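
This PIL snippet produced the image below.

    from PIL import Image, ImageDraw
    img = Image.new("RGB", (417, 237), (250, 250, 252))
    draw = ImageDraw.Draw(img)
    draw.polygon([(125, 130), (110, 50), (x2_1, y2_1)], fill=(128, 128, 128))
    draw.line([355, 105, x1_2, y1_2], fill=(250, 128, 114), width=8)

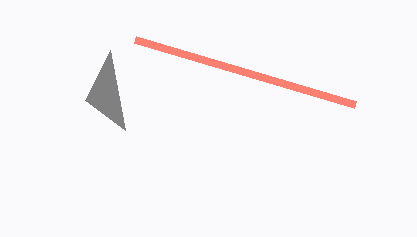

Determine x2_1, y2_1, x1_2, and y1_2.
x2_1 = 85, y2_1 = 100, x1_2 = 135, y1_2 = 40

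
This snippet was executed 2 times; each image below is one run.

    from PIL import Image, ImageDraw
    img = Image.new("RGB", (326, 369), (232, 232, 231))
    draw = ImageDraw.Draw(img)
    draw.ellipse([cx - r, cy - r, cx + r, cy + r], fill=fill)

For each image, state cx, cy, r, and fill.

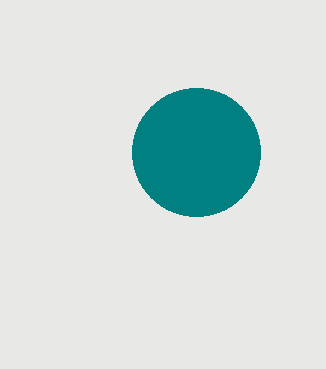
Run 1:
cx = 196, cy = 152, r = 64, fill = 'teal'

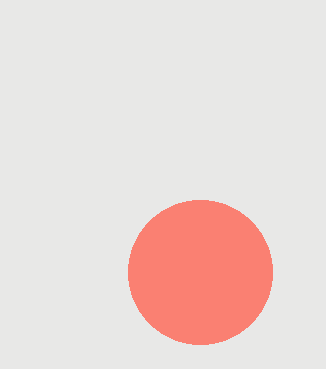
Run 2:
cx = 200, cy = 272, r = 72, fill = 'salmon'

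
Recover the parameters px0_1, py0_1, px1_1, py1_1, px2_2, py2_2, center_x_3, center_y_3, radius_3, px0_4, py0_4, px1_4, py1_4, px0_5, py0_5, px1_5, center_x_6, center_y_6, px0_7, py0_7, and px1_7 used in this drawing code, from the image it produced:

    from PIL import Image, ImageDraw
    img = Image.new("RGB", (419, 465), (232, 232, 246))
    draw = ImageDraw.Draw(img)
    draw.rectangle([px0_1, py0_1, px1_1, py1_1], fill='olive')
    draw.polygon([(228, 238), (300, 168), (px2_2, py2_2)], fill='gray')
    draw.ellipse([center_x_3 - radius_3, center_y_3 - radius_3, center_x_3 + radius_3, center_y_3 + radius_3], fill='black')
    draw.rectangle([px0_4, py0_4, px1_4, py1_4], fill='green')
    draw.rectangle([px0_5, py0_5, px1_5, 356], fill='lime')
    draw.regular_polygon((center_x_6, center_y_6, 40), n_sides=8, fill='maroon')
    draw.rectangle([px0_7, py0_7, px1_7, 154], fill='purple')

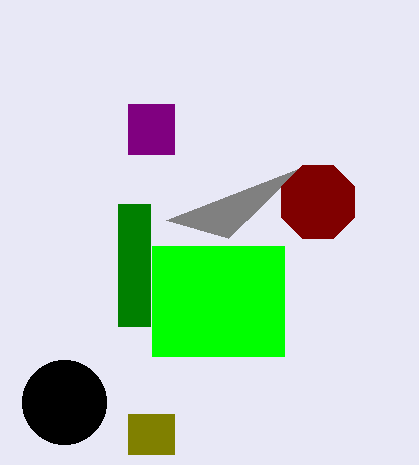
px0_1 = 128, py0_1 = 414, px1_1 = 174, py1_1 = 454, px2_2 = 166, py2_2 = 220, center_x_3 = 64, center_y_3 = 402, radius_3 = 42, px0_4 = 118, py0_4 = 204, px1_4 = 150, py1_4 = 326, px0_5 = 152, py0_5 = 246, px1_5 = 284, center_x_6 = 318, center_y_6 = 202, px0_7 = 128, py0_7 = 104, px1_7 = 174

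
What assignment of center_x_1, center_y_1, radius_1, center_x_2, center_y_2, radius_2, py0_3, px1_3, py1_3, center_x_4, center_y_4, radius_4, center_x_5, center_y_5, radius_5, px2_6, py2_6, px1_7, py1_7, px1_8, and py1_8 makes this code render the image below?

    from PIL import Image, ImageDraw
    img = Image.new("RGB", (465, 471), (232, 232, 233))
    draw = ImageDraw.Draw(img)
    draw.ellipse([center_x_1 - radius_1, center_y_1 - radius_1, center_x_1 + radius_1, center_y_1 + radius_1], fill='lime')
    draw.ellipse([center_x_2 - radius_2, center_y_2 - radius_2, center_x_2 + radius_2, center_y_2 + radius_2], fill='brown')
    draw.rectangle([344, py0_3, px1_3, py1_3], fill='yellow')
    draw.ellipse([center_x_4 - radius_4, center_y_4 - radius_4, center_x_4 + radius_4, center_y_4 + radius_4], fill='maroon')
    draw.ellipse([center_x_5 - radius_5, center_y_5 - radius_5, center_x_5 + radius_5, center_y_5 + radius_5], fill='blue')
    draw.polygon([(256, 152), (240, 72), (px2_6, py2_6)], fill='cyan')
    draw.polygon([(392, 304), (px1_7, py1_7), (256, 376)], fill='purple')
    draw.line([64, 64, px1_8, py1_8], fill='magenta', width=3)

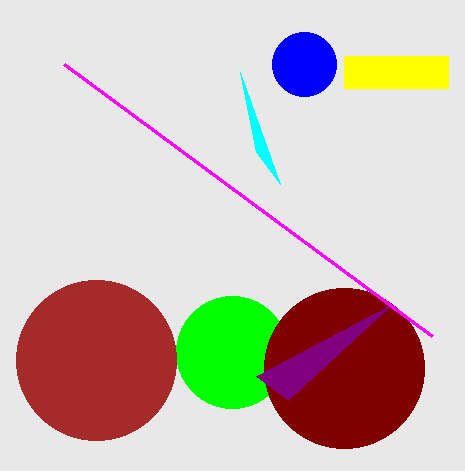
center_x_1 = 232, center_y_1 = 352, radius_1 = 56, center_x_2 = 96, center_y_2 = 360, radius_2 = 80, py0_3 = 56, px1_3 = 448, py1_3 = 88, center_x_4 = 344, center_y_4 = 368, radius_4 = 80, center_x_5 = 304, center_y_5 = 64, radius_5 = 32, px2_6 = 280, py2_6 = 184, px1_7 = 288, py1_7 = 400, px1_8 = 432, py1_8 = 336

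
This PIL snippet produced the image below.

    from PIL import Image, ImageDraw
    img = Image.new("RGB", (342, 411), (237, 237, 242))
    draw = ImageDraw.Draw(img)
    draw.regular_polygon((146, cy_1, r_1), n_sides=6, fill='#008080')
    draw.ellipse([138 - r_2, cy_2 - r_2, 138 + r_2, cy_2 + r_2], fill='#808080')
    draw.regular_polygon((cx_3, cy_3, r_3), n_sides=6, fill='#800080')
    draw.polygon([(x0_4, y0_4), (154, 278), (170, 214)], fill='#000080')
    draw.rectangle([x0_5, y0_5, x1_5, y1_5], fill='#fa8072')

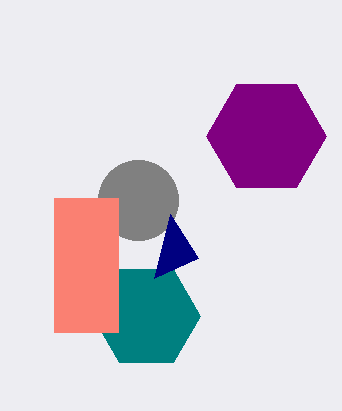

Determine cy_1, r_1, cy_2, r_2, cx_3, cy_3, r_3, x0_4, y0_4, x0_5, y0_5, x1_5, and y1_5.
cy_1 = 316
r_1 = 54
cy_2 = 200
r_2 = 40
cx_3 = 266
cy_3 = 136
r_3 = 60
x0_4 = 198
y0_4 = 258
x0_5 = 54
y0_5 = 198
x1_5 = 118
y1_5 = 332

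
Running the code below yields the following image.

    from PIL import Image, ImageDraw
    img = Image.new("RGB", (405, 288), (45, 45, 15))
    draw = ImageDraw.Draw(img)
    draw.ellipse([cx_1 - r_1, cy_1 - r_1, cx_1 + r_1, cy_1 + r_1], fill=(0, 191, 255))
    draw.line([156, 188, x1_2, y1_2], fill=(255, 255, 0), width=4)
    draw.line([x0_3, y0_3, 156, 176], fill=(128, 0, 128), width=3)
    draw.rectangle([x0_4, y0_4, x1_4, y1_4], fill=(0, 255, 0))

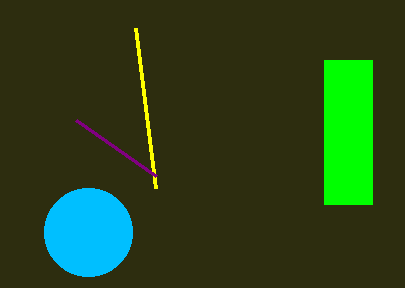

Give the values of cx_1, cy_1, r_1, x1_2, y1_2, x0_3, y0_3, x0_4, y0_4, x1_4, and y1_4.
cx_1 = 88; cy_1 = 232; r_1 = 44; x1_2 = 136; y1_2 = 28; x0_3 = 76; y0_3 = 120; x0_4 = 324; y0_4 = 60; x1_4 = 372; y1_4 = 204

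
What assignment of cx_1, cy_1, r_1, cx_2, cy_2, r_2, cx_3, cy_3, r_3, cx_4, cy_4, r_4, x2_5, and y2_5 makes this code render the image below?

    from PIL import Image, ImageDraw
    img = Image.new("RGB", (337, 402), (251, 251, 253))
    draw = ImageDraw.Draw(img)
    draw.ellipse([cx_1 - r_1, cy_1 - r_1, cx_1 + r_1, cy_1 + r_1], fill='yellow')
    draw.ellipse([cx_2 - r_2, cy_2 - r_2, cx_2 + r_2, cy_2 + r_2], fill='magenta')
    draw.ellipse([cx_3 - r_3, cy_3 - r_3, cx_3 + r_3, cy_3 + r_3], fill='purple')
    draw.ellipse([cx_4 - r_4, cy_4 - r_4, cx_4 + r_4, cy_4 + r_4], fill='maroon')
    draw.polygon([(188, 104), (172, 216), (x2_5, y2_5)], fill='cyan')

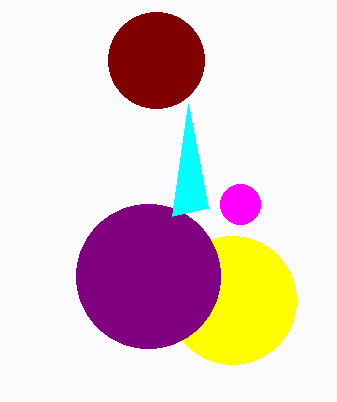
cx_1 = 232, cy_1 = 300, r_1 = 64, cx_2 = 240, cy_2 = 204, r_2 = 20, cx_3 = 148, cy_3 = 276, r_3 = 72, cx_4 = 156, cy_4 = 60, r_4 = 48, x2_5 = 208, y2_5 = 208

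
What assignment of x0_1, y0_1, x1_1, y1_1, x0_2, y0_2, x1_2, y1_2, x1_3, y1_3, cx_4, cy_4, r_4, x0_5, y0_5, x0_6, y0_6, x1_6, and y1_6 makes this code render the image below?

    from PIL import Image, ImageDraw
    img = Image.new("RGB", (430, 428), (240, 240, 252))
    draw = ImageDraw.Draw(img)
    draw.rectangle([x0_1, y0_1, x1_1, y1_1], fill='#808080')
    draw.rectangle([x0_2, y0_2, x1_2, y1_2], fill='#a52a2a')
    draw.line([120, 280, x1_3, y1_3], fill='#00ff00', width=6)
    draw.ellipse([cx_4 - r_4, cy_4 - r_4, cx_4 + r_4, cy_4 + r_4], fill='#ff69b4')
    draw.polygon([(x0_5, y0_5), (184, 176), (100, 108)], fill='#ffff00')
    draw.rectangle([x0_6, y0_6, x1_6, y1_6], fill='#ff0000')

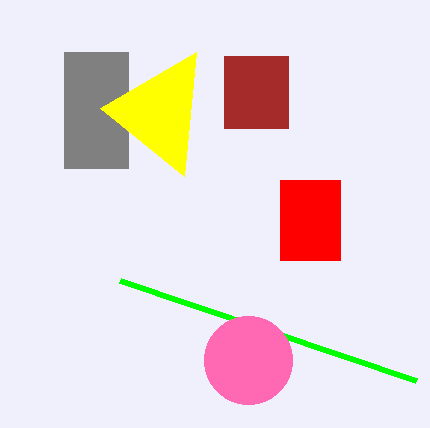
x0_1 = 64
y0_1 = 52
x1_1 = 128
y1_1 = 168
x0_2 = 224
y0_2 = 56
x1_2 = 288
y1_2 = 128
x1_3 = 416
y1_3 = 380
cx_4 = 248
cy_4 = 360
r_4 = 44
x0_5 = 196
y0_5 = 52
x0_6 = 280
y0_6 = 180
x1_6 = 340
y1_6 = 260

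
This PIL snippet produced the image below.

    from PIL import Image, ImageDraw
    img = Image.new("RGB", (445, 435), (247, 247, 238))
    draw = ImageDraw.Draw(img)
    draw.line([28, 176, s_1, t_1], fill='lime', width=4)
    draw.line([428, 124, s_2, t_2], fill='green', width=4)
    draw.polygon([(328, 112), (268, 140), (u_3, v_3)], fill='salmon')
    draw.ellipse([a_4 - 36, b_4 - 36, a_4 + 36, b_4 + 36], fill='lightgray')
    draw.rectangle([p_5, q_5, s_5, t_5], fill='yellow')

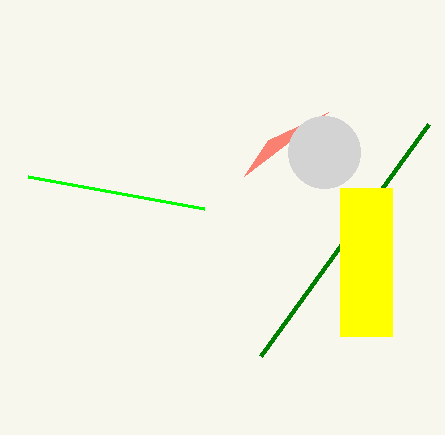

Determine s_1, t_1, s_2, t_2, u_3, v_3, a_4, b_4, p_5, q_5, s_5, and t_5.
s_1 = 204, t_1 = 208, s_2 = 260, t_2 = 356, u_3 = 244, v_3 = 176, a_4 = 324, b_4 = 152, p_5 = 340, q_5 = 188, s_5 = 392, t_5 = 336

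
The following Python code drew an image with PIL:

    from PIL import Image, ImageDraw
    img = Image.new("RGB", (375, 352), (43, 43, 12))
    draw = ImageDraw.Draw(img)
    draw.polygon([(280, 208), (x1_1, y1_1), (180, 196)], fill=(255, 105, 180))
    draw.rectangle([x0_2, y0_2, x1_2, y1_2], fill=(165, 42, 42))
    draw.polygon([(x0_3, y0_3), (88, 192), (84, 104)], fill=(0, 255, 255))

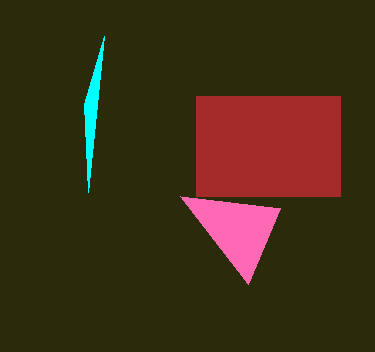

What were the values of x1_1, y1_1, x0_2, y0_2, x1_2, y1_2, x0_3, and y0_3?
x1_1 = 248; y1_1 = 284; x0_2 = 196; y0_2 = 96; x1_2 = 340; y1_2 = 196; x0_3 = 104; y0_3 = 36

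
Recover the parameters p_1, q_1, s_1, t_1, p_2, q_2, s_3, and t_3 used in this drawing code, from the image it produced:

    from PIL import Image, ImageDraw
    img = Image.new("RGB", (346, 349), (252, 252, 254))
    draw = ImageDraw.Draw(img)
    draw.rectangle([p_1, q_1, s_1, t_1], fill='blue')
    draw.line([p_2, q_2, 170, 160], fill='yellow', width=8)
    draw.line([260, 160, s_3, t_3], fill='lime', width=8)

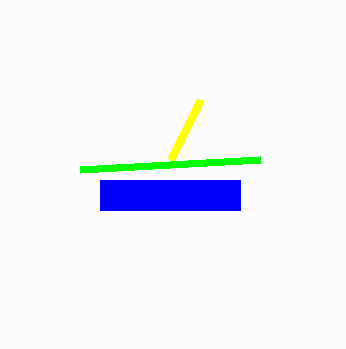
p_1 = 100; q_1 = 180; s_1 = 240; t_1 = 210; p_2 = 200; q_2 = 100; s_3 = 80; t_3 = 170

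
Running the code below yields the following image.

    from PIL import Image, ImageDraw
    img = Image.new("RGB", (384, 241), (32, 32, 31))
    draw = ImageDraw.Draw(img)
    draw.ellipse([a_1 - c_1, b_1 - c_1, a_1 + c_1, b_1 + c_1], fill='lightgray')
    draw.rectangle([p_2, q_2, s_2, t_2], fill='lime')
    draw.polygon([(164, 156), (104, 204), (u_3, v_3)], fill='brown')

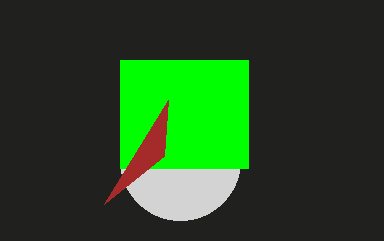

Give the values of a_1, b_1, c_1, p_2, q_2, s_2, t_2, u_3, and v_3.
a_1 = 180; b_1 = 160; c_1 = 60; p_2 = 120; q_2 = 60; s_2 = 248; t_2 = 168; u_3 = 168; v_3 = 100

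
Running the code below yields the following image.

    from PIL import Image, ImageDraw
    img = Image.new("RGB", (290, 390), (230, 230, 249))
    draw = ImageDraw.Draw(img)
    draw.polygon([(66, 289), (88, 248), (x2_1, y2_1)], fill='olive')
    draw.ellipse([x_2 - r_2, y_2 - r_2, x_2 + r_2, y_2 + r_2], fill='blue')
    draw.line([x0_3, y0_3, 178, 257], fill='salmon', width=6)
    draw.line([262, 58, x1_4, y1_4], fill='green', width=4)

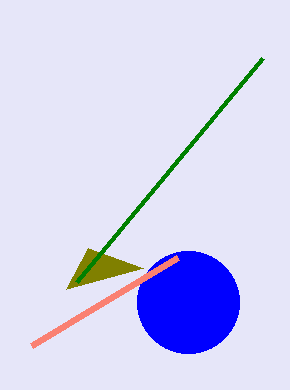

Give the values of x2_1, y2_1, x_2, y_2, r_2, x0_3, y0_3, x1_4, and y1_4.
x2_1 = 143; y2_1 = 268; x_2 = 188; y_2 = 302; r_2 = 51; x0_3 = 32; y0_3 = 345; x1_4 = 76; y1_4 = 282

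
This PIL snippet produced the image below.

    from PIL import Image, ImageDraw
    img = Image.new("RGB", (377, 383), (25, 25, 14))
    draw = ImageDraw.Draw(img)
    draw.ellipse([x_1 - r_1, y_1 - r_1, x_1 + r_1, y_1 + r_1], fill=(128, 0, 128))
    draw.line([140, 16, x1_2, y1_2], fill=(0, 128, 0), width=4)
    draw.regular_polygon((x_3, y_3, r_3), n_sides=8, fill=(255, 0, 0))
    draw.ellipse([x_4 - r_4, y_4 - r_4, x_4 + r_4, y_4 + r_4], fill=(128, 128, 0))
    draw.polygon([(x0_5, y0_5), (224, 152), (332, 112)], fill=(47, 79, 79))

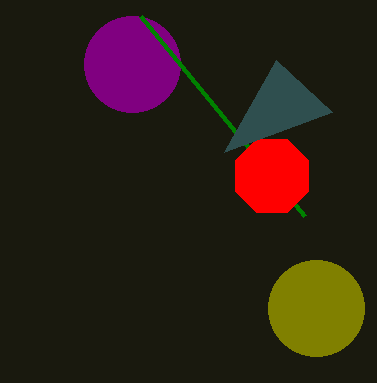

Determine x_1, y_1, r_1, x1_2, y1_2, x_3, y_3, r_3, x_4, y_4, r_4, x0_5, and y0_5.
x_1 = 132, y_1 = 64, r_1 = 48, x1_2 = 304, y1_2 = 216, x_3 = 272, y_3 = 176, r_3 = 40, x_4 = 316, y_4 = 308, r_4 = 48, x0_5 = 276, y0_5 = 60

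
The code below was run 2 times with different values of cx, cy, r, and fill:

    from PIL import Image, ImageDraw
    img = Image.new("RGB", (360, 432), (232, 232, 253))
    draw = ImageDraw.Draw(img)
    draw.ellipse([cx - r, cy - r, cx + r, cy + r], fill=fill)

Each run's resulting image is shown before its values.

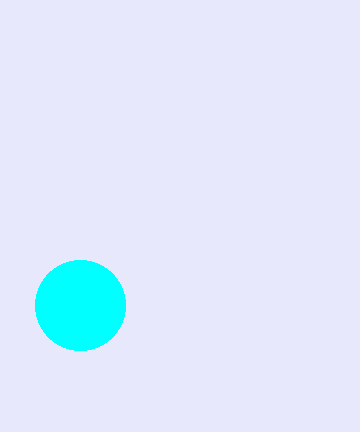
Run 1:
cx = 80
cy = 305
r = 45
fill = 'cyan'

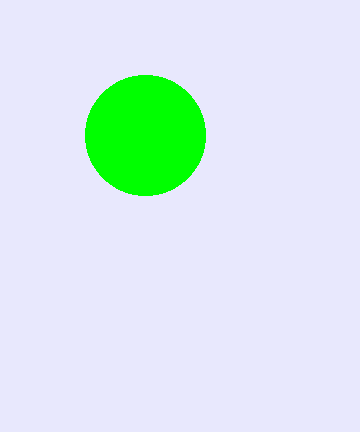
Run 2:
cx = 145; cy = 135; r = 60; fill = 'lime'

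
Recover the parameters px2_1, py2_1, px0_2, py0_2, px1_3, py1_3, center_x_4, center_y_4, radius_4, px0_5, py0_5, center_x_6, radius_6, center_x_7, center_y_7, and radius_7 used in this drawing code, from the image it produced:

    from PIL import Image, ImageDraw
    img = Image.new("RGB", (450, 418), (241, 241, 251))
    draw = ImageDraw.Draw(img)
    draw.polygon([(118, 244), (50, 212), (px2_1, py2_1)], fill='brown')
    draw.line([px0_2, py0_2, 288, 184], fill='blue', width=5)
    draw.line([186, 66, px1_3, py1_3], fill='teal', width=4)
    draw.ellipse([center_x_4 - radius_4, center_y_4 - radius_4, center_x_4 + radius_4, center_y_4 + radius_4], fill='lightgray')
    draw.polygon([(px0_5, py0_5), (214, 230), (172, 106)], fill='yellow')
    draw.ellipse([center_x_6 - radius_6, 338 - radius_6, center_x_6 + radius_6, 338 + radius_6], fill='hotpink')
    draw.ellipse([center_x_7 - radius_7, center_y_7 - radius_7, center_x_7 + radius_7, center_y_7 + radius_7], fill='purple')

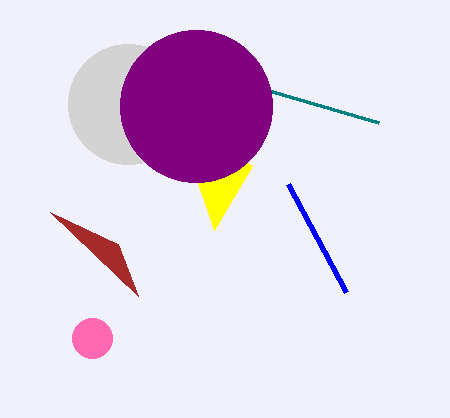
px2_1 = 138; py2_1 = 296; px0_2 = 346; py0_2 = 292; px1_3 = 378; py1_3 = 122; center_x_4 = 128; center_y_4 = 104; radius_4 = 60; px0_5 = 252; py0_5 = 166; center_x_6 = 92; radius_6 = 20; center_x_7 = 196; center_y_7 = 106; radius_7 = 76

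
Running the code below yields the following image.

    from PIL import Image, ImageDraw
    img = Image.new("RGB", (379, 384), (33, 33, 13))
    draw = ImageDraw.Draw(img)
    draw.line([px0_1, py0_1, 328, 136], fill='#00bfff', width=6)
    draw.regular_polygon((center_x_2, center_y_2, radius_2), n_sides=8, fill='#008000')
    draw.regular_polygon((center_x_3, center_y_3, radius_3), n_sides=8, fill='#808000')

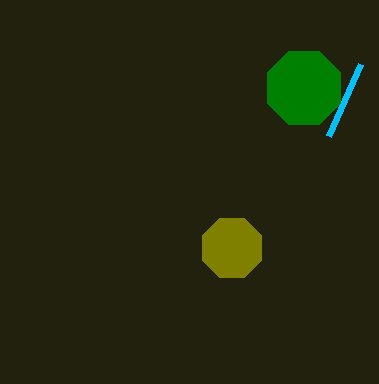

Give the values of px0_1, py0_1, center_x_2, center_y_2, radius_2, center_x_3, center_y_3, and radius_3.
px0_1 = 360, py0_1 = 64, center_x_2 = 304, center_y_2 = 88, radius_2 = 40, center_x_3 = 232, center_y_3 = 248, radius_3 = 32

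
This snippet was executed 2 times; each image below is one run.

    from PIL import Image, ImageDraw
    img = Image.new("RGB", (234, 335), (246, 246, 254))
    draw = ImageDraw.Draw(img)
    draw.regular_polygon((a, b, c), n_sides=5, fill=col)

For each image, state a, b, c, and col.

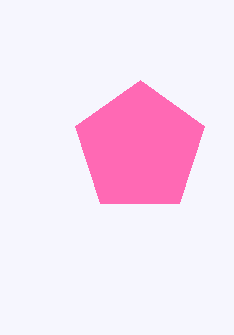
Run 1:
a = 140
b = 148
c = 68
col = 'hotpink'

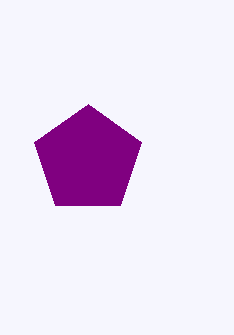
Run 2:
a = 88, b = 160, c = 56, col = 'purple'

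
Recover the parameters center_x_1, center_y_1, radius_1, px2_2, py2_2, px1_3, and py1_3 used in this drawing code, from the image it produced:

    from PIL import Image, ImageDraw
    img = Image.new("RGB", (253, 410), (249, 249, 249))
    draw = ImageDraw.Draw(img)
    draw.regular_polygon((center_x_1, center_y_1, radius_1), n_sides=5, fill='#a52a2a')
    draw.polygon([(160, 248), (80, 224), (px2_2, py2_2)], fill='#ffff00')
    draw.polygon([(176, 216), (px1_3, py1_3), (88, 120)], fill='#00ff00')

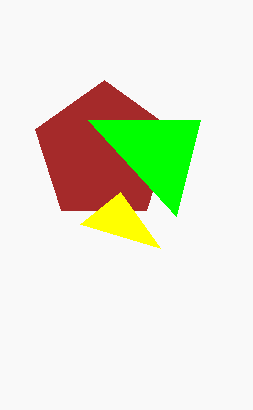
center_x_1 = 104; center_y_1 = 152; radius_1 = 72; px2_2 = 120; py2_2 = 192; px1_3 = 200; py1_3 = 120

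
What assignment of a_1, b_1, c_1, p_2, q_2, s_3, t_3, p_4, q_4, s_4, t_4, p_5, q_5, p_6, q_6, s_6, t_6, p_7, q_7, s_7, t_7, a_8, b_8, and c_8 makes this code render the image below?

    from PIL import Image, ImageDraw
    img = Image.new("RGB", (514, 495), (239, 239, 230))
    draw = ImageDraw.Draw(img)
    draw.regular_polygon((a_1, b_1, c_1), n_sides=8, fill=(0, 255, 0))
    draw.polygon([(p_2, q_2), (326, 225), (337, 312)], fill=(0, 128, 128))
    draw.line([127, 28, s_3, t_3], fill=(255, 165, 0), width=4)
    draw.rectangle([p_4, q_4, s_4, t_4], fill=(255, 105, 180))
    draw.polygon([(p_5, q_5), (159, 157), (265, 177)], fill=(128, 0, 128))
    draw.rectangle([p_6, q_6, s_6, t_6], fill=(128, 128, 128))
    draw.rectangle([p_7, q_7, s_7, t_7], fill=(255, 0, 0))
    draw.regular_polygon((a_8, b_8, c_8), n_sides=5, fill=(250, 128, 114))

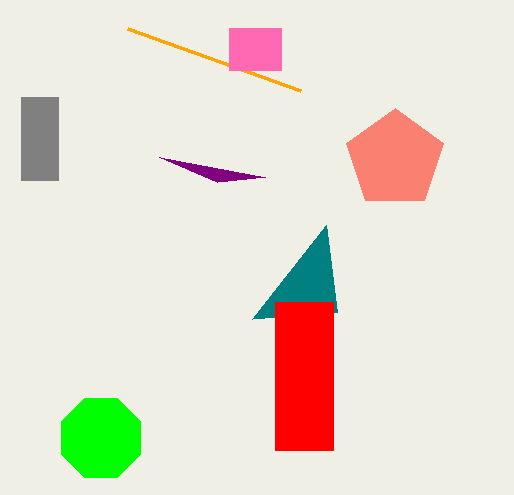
a_1 = 101, b_1 = 438, c_1 = 43, p_2 = 252, q_2 = 319, s_3 = 300, t_3 = 90, p_4 = 229, q_4 = 28, s_4 = 281, t_4 = 70, p_5 = 217, q_5 = 182, p_6 = 21, q_6 = 97, s_6 = 58, t_6 = 180, p_7 = 275, q_7 = 302, s_7 = 333, t_7 = 450, a_8 = 395, b_8 = 159, c_8 = 51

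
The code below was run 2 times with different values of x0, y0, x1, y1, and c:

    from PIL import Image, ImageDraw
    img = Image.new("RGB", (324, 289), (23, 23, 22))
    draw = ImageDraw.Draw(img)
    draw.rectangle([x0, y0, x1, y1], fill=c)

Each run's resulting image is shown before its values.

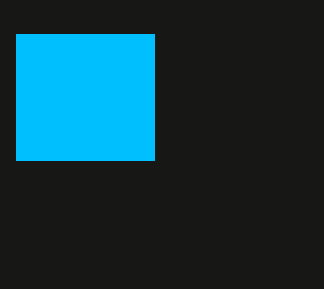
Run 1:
x0 = 16
y0 = 34
x1 = 154
y1 = 160
c = 'deepskyblue'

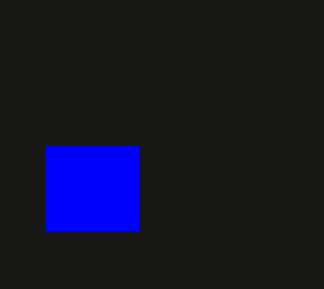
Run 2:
x0 = 46, y0 = 146, x1 = 138, y1 = 230, c = 'blue'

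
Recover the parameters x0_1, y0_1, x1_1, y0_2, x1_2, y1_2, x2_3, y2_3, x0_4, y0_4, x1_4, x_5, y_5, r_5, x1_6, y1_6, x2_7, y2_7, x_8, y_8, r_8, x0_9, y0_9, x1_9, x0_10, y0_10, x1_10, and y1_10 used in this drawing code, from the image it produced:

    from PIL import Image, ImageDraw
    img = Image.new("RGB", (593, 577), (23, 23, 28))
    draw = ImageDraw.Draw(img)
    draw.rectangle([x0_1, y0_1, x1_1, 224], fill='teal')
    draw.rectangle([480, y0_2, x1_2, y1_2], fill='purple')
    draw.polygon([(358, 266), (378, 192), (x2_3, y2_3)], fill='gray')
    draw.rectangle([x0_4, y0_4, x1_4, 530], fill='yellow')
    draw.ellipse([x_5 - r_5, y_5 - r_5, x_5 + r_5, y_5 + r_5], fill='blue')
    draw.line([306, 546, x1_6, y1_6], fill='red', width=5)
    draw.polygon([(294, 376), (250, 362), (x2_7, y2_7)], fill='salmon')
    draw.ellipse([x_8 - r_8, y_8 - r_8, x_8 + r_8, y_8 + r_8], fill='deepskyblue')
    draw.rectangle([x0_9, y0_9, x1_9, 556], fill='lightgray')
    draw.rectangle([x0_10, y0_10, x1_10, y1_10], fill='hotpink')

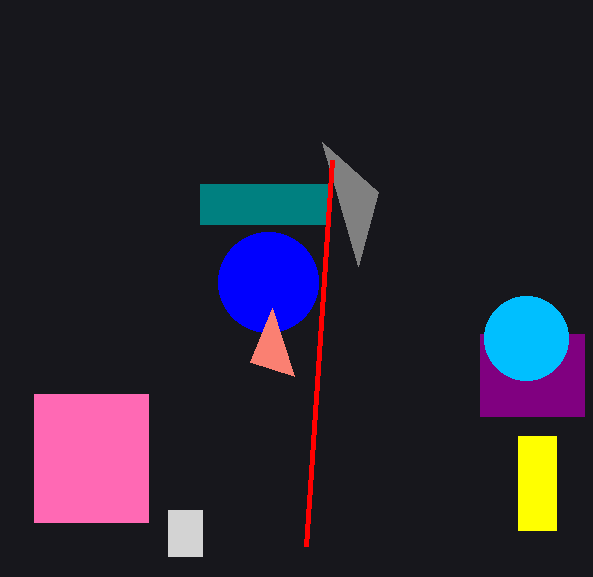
x0_1 = 200; y0_1 = 184; x1_1 = 328; y0_2 = 334; x1_2 = 584; y1_2 = 416; x2_3 = 322; y2_3 = 142; x0_4 = 518; y0_4 = 436; x1_4 = 556; x_5 = 268; y_5 = 282; r_5 = 50; x1_6 = 332; y1_6 = 160; x2_7 = 272; y2_7 = 308; x_8 = 526; y_8 = 338; r_8 = 42; x0_9 = 168; y0_9 = 510; x1_9 = 202; x0_10 = 34; y0_10 = 394; x1_10 = 148; y1_10 = 522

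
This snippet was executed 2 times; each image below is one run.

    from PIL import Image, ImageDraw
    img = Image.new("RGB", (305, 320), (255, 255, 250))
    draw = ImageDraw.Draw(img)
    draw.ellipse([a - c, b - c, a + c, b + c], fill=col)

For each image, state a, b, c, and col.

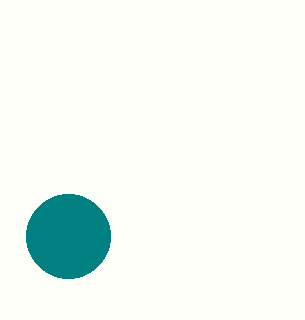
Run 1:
a = 68, b = 236, c = 42, col = 'teal'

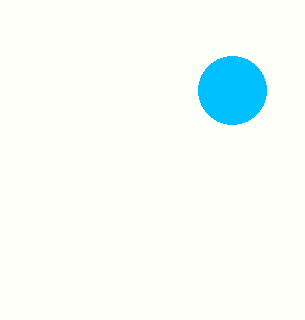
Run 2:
a = 232; b = 90; c = 34; col = 'deepskyblue'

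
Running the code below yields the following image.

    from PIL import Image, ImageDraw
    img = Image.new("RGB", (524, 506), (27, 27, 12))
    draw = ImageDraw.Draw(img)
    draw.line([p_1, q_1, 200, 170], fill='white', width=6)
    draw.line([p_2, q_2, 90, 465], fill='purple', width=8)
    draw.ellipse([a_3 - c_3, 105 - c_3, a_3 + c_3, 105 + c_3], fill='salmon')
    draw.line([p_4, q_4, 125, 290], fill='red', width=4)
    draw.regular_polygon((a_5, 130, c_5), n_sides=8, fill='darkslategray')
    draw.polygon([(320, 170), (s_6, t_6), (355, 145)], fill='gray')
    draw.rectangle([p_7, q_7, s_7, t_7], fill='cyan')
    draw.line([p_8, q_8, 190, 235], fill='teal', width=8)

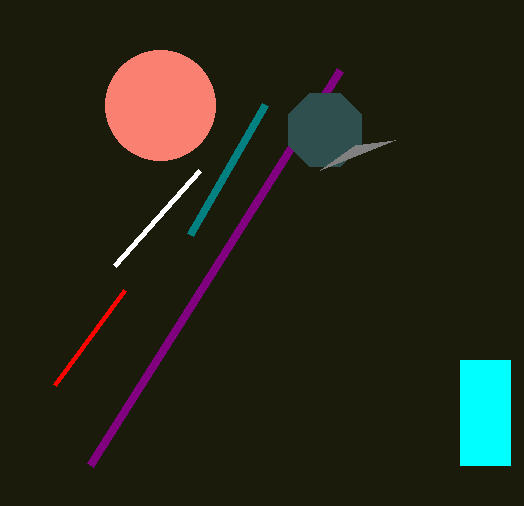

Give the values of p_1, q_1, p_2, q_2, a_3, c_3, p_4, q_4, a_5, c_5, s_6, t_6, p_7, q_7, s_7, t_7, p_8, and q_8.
p_1 = 115
q_1 = 265
p_2 = 340
q_2 = 70
a_3 = 160
c_3 = 55
p_4 = 55
q_4 = 385
a_5 = 325
c_5 = 40
s_6 = 395
t_6 = 140
p_7 = 460
q_7 = 360
s_7 = 510
t_7 = 465
p_8 = 265
q_8 = 105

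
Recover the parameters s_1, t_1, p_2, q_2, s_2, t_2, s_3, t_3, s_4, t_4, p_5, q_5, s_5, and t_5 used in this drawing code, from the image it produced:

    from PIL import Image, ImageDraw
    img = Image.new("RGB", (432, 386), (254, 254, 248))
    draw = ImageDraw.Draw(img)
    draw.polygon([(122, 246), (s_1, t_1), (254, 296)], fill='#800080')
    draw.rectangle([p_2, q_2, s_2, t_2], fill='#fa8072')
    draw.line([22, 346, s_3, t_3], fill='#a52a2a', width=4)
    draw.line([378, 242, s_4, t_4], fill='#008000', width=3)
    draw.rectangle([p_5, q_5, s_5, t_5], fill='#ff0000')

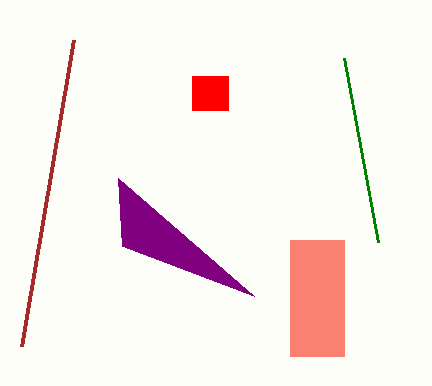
s_1 = 118
t_1 = 178
p_2 = 290
q_2 = 240
s_2 = 344
t_2 = 356
s_3 = 74
t_3 = 40
s_4 = 344
t_4 = 58
p_5 = 192
q_5 = 76
s_5 = 228
t_5 = 110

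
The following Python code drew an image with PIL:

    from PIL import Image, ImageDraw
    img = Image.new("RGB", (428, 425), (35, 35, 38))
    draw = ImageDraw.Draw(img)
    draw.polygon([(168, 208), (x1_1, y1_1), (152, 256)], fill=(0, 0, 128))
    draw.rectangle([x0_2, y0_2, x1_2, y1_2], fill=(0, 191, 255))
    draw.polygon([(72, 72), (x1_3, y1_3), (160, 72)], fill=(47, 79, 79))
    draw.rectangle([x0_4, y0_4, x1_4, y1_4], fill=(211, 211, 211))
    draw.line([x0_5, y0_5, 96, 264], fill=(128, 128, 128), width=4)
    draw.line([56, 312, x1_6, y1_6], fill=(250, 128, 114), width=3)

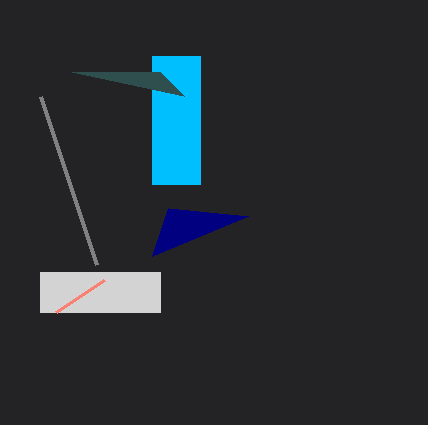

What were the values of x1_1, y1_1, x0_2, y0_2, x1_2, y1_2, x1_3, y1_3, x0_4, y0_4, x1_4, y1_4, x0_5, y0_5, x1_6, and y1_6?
x1_1 = 248; y1_1 = 216; x0_2 = 152; y0_2 = 56; x1_2 = 200; y1_2 = 184; x1_3 = 184; y1_3 = 96; x0_4 = 40; y0_4 = 272; x1_4 = 160; y1_4 = 312; x0_5 = 40; y0_5 = 96; x1_6 = 104; y1_6 = 280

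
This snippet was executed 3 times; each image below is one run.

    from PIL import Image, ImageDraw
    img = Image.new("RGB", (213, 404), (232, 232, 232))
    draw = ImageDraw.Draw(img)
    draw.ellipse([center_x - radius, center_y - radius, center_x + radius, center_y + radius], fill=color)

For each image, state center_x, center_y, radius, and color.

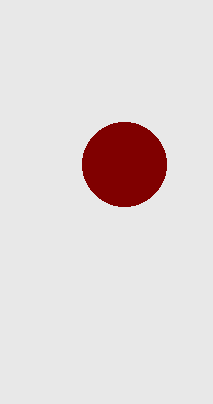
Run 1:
center_x = 124, center_y = 164, radius = 42, color = 'maroon'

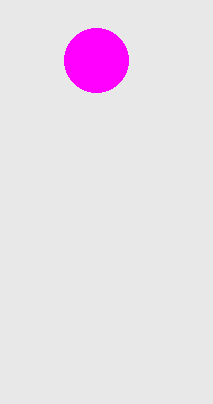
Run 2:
center_x = 96
center_y = 60
radius = 32
color = 'magenta'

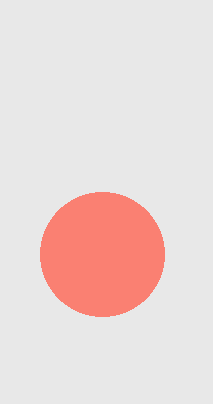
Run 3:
center_x = 102
center_y = 254
radius = 62
color = 'salmon'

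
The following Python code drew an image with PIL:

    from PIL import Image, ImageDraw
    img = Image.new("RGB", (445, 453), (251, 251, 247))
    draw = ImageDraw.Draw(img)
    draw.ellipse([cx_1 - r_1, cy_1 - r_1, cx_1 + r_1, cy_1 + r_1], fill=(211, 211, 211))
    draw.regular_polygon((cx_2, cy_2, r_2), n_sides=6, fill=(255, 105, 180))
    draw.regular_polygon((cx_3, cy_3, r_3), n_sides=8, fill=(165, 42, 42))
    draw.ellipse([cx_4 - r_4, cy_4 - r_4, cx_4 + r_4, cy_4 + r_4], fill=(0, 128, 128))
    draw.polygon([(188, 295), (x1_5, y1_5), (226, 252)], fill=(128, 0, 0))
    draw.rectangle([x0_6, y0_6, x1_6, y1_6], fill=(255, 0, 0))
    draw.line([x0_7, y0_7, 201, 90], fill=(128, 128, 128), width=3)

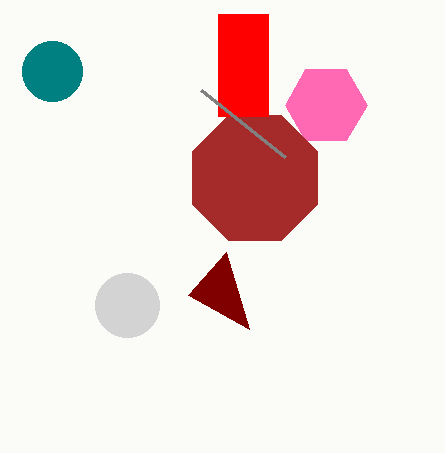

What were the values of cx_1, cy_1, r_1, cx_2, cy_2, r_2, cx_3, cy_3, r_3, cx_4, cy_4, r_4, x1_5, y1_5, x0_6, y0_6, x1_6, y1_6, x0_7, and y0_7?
cx_1 = 127, cy_1 = 305, r_1 = 32, cx_2 = 326, cy_2 = 105, r_2 = 41, cx_3 = 255, cy_3 = 178, r_3 = 68, cx_4 = 52, cy_4 = 71, r_4 = 30, x1_5 = 249, y1_5 = 329, x0_6 = 218, y0_6 = 14, x1_6 = 268, y1_6 = 116, x0_7 = 285, y0_7 = 157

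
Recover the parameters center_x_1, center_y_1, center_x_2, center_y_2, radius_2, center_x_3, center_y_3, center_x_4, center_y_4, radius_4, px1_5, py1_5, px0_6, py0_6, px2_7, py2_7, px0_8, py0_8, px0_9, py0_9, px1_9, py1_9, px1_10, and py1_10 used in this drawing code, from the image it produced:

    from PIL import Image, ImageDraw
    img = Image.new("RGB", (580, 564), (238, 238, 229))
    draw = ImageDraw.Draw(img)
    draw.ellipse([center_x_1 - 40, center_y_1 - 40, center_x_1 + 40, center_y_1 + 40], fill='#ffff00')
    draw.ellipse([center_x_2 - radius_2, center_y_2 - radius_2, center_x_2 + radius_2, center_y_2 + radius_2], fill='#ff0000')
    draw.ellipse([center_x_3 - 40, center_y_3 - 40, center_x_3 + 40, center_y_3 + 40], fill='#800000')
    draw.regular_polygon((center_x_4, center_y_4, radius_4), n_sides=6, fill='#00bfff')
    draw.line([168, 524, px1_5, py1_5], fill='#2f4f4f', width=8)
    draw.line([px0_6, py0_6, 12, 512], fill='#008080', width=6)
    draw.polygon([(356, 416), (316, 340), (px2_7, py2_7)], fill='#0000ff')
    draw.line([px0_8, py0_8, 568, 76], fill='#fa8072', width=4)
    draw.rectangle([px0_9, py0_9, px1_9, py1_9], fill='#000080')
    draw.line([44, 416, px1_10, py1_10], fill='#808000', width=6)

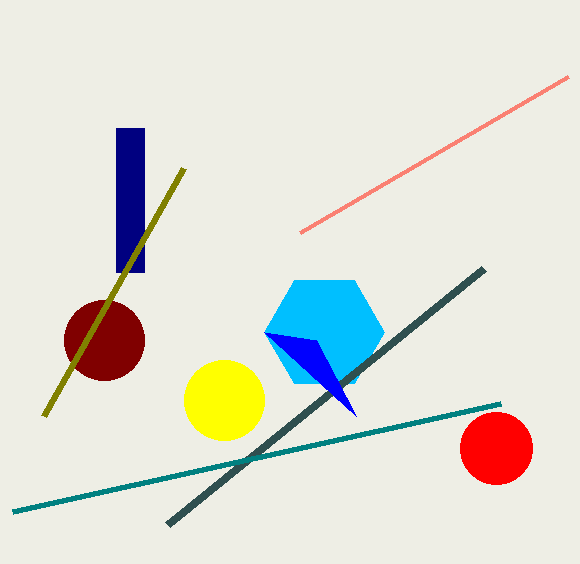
center_x_1 = 224
center_y_1 = 400
center_x_2 = 496
center_y_2 = 448
radius_2 = 36
center_x_3 = 104
center_y_3 = 340
center_x_4 = 324
center_y_4 = 332
radius_4 = 60
px1_5 = 484
py1_5 = 268
px0_6 = 500
py0_6 = 404
px2_7 = 264
py2_7 = 332
px0_8 = 300
py0_8 = 232
px0_9 = 116
py0_9 = 128
px1_9 = 144
py1_9 = 272
px1_10 = 184
py1_10 = 168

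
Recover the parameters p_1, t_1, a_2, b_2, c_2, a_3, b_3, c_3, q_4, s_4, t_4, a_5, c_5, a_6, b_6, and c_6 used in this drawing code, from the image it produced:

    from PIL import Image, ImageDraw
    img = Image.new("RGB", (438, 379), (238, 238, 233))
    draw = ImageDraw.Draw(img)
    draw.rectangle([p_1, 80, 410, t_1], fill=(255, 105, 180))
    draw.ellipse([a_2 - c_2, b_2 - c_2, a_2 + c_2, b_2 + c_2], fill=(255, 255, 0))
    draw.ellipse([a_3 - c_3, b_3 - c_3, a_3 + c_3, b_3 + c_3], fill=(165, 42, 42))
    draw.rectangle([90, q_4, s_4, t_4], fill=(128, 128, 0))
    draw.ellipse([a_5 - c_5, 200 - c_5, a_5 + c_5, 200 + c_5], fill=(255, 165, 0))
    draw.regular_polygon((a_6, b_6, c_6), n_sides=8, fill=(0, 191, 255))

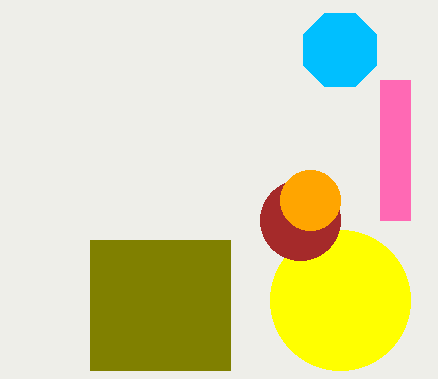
p_1 = 380
t_1 = 220
a_2 = 340
b_2 = 300
c_2 = 70
a_3 = 300
b_3 = 220
c_3 = 40
q_4 = 240
s_4 = 230
t_4 = 370
a_5 = 310
c_5 = 30
a_6 = 340
b_6 = 50
c_6 = 40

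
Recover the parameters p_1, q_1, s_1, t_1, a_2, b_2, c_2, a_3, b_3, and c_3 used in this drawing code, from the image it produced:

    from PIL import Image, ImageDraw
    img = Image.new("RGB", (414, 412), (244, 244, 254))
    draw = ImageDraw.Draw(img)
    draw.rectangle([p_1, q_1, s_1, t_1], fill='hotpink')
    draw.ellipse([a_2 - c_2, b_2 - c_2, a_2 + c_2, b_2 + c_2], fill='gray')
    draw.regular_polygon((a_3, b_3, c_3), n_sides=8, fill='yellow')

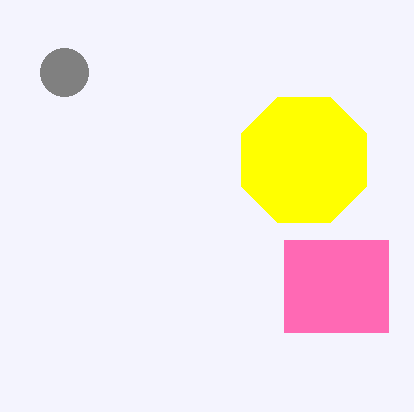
p_1 = 284
q_1 = 240
s_1 = 388
t_1 = 332
a_2 = 64
b_2 = 72
c_2 = 24
a_3 = 304
b_3 = 160
c_3 = 68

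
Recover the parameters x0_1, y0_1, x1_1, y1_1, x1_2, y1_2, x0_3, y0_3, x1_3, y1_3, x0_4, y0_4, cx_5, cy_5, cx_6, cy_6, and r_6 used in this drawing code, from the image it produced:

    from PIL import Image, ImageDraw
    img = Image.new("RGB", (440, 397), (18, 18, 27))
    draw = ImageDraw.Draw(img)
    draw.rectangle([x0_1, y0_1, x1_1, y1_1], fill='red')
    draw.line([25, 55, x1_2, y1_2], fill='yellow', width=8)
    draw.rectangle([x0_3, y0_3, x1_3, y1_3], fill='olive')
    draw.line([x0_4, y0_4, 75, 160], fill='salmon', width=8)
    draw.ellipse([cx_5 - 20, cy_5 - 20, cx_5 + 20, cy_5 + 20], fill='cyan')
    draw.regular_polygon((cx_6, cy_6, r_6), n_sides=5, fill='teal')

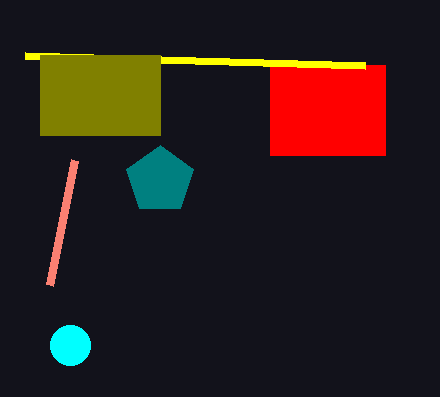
x0_1 = 270; y0_1 = 65; x1_1 = 385; y1_1 = 155; x1_2 = 365; y1_2 = 65; x0_3 = 40; y0_3 = 55; x1_3 = 160; y1_3 = 135; x0_4 = 50; y0_4 = 285; cx_5 = 70; cy_5 = 345; cx_6 = 160; cy_6 = 180; r_6 = 35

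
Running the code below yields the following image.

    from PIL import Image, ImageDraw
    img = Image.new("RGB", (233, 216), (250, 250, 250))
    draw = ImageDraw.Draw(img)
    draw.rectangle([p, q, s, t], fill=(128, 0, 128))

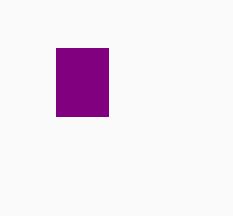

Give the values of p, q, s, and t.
p = 56, q = 48, s = 108, t = 116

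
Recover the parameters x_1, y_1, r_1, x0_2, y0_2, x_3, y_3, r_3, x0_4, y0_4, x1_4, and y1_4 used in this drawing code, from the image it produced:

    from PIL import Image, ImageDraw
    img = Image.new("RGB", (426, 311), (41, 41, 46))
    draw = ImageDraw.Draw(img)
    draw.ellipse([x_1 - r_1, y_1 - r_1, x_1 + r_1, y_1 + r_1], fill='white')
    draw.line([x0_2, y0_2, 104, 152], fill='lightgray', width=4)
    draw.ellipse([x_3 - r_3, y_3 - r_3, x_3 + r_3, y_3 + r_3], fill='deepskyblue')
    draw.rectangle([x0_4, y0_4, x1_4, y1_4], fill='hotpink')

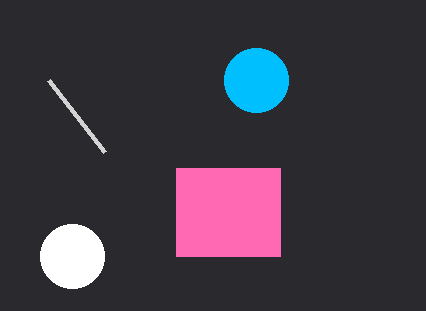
x_1 = 72; y_1 = 256; r_1 = 32; x0_2 = 48; y0_2 = 80; x_3 = 256; y_3 = 80; r_3 = 32; x0_4 = 176; y0_4 = 168; x1_4 = 280; y1_4 = 256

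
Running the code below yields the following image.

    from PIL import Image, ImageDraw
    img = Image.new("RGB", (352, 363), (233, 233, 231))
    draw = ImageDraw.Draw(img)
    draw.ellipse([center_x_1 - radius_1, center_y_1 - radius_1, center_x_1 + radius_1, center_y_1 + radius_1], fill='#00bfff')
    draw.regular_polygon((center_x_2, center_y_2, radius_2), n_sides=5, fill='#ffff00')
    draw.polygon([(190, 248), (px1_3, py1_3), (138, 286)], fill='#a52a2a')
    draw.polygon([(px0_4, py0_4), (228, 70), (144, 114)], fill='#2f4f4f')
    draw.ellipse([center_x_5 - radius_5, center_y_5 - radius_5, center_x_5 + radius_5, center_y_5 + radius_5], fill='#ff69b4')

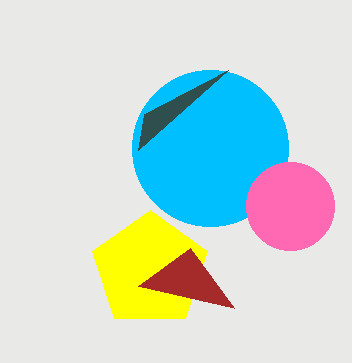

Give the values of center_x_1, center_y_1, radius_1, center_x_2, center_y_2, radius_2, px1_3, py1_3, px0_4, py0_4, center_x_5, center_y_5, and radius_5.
center_x_1 = 210, center_y_1 = 148, radius_1 = 78, center_x_2 = 150, center_y_2 = 270, radius_2 = 60, px1_3 = 234, py1_3 = 308, px0_4 = 138, py0_4 = 150, center_x_5 = 290, center_y_5 = 206, radius_5 = 44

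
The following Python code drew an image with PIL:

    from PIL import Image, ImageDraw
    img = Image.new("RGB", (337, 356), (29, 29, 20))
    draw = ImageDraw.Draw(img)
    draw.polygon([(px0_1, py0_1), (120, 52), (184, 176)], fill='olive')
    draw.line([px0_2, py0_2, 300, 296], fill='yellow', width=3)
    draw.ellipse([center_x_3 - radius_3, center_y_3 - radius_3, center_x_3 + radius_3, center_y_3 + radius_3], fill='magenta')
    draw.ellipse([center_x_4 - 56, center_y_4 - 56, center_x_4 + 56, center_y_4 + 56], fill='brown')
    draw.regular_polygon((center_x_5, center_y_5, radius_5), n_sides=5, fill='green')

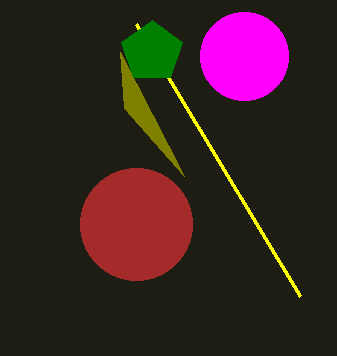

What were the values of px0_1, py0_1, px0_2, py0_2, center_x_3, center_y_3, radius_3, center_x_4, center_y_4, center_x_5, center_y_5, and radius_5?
px0_1 = 124; py0_1 = 108; px0_2 = 136; py0_2 = 24; center_x_3 = 244; center_y_3 = 56; radius_3 = 44; center_x_4 = 136; center_y_4 = 224; center_x_5 = 152; center_y_5 = 52; radius_5 = 32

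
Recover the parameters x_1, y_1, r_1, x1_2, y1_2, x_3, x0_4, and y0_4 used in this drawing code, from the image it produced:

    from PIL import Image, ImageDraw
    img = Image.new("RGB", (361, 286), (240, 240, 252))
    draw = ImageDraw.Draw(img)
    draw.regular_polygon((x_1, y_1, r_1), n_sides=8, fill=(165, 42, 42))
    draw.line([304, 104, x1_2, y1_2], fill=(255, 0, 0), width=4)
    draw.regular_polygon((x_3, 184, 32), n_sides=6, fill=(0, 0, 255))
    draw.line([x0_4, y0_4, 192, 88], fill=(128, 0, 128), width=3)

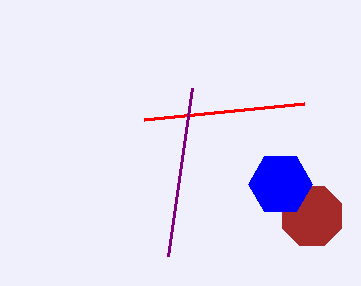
x_1 = 312, y_1 = 216, r_1 = 32, x1_2 = 144, y1_2 = 120, x_3 = 280, x0_4 = 168, y0_4 = 256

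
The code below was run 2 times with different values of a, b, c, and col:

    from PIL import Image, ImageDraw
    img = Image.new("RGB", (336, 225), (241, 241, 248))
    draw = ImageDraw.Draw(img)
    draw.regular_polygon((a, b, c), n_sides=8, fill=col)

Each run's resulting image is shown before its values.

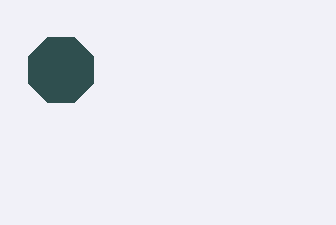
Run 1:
a = 61
b = 70
c = 35
col = 'darkslategray'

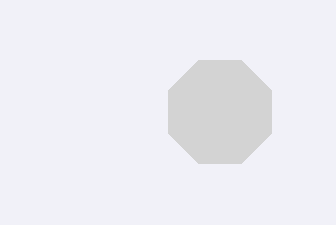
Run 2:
a = 220; b = 112; c = 56; col = 'lightgray'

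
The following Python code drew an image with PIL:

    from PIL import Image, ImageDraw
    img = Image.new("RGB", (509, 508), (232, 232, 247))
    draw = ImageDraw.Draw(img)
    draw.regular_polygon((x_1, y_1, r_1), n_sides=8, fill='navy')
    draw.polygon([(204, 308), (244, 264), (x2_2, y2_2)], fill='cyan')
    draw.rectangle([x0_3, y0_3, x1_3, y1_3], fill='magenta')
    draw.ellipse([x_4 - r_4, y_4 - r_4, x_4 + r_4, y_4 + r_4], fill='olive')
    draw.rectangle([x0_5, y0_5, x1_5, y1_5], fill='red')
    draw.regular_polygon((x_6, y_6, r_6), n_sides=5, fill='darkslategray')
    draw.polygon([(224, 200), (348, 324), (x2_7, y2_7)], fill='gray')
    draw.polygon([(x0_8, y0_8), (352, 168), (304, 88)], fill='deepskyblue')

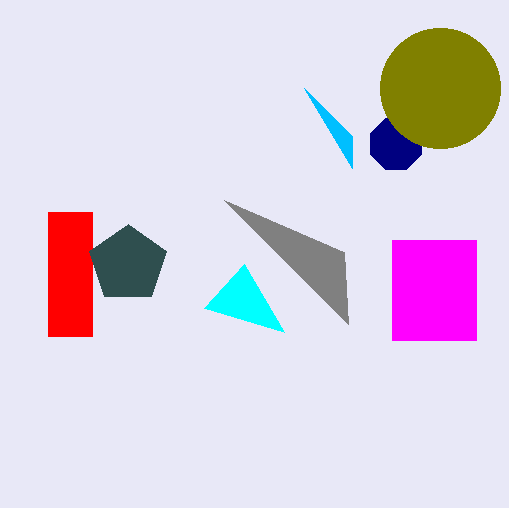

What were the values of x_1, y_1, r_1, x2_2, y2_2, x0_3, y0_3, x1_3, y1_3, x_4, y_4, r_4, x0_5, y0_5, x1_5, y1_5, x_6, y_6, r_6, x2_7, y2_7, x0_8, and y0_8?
x_1 = 396
y_1 = 144
r_1 = 28
x2_2 = 284
y2_2 = 332
x0_3 = 392
y0_3 = 240
x1_3 = 476
y1_3 = 340
x_4 = 440
y_4 = 88
r_4 = 60
x0_5 = 48
y0_5 = 212
x1_5 = 92
y1_5 = 336
x_6 = 128
y_6 = 264
r_6 = 40
x2_7 = 344
y2_7 = 252
x0_8 = 352
y0_8 = 136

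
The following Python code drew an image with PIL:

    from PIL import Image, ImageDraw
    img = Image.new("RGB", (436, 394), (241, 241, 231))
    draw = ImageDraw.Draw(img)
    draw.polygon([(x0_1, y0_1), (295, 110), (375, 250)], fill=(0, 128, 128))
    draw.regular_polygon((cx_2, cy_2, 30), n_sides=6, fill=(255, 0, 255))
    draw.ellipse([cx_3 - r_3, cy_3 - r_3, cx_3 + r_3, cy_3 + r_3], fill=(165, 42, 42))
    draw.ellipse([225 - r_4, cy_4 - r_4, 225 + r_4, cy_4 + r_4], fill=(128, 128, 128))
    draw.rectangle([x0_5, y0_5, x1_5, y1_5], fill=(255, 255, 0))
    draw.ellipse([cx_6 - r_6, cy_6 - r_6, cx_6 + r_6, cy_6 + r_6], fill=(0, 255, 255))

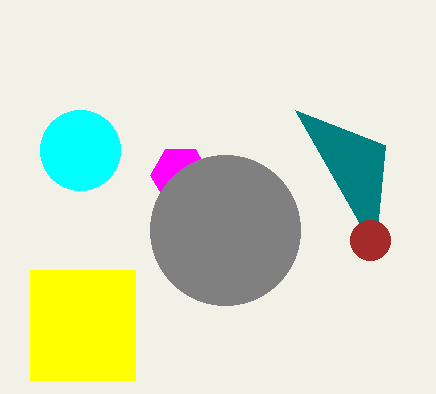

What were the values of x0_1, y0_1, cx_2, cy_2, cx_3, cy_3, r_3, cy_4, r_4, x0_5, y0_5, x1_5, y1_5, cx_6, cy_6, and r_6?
x0_1 = 385; y0_1 = 145; cx_2 = 180; cy_2 = 175; cx_3 = 370; cy_3 = 240; r_3 = 20; cy_4 = 230; r_4 = 75; x0_5 = 30; y0_5 = 270; x1_5 = 135; y1_5 = 380; cx_6 = 80; cy_6 = 150; r_6 = 40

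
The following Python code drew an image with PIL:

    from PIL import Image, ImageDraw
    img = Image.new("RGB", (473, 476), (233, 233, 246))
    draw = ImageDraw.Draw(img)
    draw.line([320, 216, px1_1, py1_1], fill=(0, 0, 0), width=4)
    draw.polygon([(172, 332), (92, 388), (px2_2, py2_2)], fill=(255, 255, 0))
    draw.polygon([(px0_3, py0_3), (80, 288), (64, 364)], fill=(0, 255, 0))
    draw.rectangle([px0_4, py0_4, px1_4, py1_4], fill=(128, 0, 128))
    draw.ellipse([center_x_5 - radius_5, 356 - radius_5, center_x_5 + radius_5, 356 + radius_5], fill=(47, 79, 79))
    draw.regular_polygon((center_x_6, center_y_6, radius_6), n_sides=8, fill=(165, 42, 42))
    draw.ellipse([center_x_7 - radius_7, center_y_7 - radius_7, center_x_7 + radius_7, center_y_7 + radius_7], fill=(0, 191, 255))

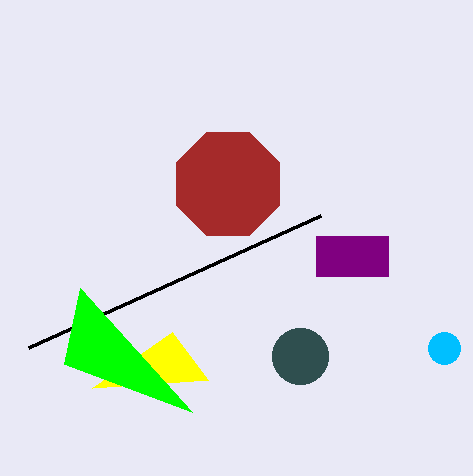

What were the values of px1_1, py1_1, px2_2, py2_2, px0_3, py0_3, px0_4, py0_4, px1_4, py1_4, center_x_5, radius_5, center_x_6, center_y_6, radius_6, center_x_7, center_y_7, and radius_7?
px1_1 = 28; py1_1 = 348; px2_2 = 208; py2_2 = 380; px0_3 = 192; py0_3 = 412; px0_4 = 316; py0_4 = 236; px1_4 = 388; py1_4 = 276; center_x_5 = 300; radius_5 = 28; center_x_6 = 228; center_y_6 = 184; radius_6 = 56; center_x_7 = 444; center_y_7 = 348; radius_7 = 16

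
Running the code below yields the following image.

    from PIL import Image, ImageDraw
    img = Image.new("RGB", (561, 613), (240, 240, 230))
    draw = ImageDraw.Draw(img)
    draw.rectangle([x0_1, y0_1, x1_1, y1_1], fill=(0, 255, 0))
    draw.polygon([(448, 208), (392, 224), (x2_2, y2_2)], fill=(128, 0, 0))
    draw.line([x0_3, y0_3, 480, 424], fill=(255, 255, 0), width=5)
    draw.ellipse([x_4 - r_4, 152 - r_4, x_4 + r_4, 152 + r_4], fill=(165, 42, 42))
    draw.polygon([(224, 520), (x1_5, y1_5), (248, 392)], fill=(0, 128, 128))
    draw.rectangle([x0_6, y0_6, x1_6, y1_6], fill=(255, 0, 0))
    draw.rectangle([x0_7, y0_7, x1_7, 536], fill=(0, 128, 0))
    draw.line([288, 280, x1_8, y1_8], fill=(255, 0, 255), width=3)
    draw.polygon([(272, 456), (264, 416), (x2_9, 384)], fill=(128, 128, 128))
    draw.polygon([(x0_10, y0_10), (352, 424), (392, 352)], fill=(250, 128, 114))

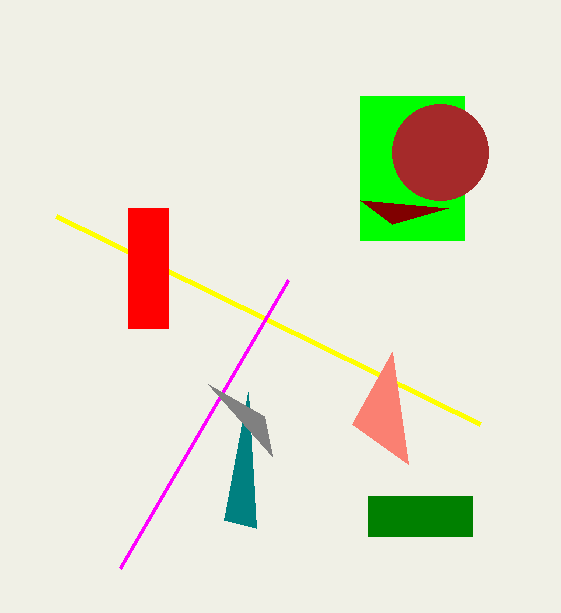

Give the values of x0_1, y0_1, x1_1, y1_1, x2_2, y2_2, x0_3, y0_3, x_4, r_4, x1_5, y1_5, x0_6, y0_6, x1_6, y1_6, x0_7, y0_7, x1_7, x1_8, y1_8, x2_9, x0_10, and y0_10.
x0_1 = 360; y0_1 = 96; x1_1 = 464; y1_1 = 240; x2_2 = 360; y2_2 = 200; x0_3 = 56; y0_3 = 216; x_4 = 440; r_4 = 48; x1_5 = 256; y1_5 = 528; x0_6 = 128; y0_6 = 208; x1_6 = 168; y1_6 = 328; x0_7 = 368; y0_7 = 496; x1_7 = 472; x1_8 = 120; y1_8 = 568; x2_9 = 208; x0_10 = 408; y0_10 = 464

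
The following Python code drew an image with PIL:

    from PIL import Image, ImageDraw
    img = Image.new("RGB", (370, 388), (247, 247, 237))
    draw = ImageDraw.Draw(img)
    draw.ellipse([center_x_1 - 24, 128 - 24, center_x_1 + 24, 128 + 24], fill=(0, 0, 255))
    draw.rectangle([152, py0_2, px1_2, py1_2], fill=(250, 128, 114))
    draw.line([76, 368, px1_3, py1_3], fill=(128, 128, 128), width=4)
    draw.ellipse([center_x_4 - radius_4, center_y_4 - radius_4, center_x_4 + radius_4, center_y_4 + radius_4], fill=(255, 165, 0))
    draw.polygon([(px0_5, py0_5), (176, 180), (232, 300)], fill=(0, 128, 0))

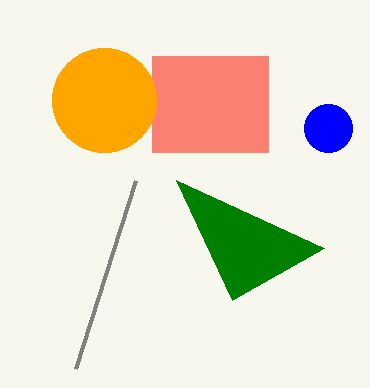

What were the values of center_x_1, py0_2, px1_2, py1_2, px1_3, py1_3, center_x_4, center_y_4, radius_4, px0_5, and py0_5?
center_x_1 = 328
py0_2 = 56
px1_2 = 268
py1_2 = 152
px1_3 = 136
py1_3 = 180
center_x_4 = 104
center_y_4 = 100
radius_4 = 52
px0_5 = 324
py0_5 = 248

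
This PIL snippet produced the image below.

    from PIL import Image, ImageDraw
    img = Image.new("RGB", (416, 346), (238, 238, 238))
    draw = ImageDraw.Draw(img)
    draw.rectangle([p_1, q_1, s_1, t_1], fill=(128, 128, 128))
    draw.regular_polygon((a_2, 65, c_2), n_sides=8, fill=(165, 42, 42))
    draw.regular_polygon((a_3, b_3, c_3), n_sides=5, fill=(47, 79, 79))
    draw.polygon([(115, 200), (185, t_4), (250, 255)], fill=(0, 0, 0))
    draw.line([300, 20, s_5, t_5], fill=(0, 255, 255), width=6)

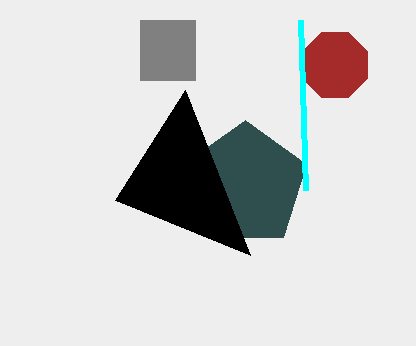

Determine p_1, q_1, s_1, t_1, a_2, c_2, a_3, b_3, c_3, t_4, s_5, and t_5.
p_1 = 140
q_1 = 20
s_1 = 195
t_1 = 80
a_2 = 335
c_2 = 35
a_3 = 245
b_3 = 185
c_3 = 65
t_4 = 90
s_5 = 305
t_5 = 190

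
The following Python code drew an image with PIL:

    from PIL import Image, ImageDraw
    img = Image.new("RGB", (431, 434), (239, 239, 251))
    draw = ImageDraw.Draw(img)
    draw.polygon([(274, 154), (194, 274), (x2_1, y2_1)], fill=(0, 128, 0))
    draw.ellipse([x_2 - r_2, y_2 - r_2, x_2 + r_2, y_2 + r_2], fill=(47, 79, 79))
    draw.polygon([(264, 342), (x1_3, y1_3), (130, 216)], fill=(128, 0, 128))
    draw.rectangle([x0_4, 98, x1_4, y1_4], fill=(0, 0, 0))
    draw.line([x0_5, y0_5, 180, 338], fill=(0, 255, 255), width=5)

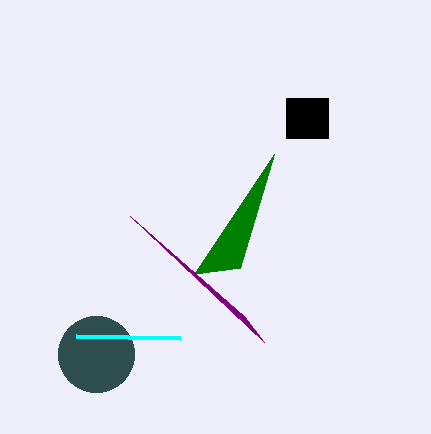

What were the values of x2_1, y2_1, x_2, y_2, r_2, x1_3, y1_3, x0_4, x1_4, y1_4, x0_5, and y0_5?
x2_1 = 240, y2_1 = 268, x_2 = 96, y_2 = 354, r_2 = 38, x1_3 = 244, y1_3 = 316, x0_4 = 286, x1_4 = 328, y1_4 = 138, x0_5 = 76, y0_5 = 336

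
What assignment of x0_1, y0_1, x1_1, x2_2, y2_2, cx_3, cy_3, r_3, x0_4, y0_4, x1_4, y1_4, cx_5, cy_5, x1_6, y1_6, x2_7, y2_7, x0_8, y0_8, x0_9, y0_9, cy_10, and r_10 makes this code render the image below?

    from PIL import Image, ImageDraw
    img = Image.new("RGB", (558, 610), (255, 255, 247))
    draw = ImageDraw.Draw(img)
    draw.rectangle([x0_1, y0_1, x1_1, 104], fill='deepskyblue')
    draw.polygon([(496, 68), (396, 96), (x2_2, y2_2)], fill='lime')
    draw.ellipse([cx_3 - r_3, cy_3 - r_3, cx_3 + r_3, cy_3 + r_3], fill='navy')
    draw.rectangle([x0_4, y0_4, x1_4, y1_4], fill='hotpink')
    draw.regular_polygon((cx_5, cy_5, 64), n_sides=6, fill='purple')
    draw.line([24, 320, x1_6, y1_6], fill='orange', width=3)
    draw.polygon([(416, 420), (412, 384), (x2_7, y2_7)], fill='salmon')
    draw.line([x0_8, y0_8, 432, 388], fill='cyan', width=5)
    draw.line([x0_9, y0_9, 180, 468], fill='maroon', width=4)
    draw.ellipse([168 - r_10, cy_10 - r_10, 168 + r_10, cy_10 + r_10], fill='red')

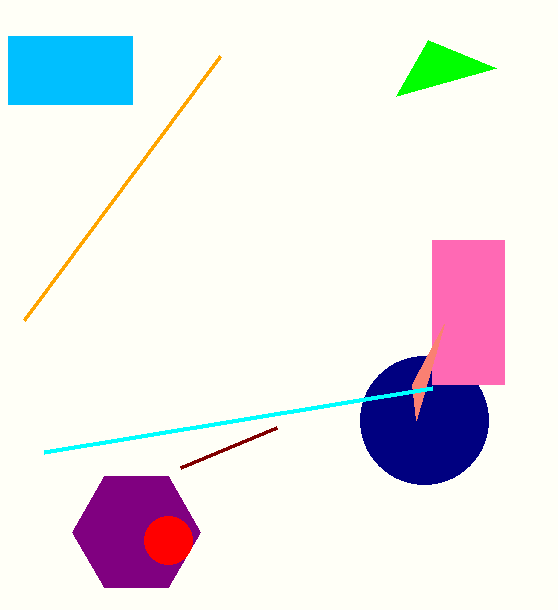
x0_1 = 8
y0_1 = 36
x1_1 = 132
x2_2 = 428
y2_2 = 40
cx_3 = 424
cy_3 = 420
r_3 = 64
x0_4 = 432
y0_4 = 240
x1_4 = 504
y1_4 = 384
cx_5 = 136
cy_5 = 532
x1_6 = 220
y1_6 = 56
x2_7 = 444
y2_7 = 324
x0_8 = 44
y0_8 = 452
x0_9 = 276
y0_9 = 428
cy_10 = 540
r_10 = 24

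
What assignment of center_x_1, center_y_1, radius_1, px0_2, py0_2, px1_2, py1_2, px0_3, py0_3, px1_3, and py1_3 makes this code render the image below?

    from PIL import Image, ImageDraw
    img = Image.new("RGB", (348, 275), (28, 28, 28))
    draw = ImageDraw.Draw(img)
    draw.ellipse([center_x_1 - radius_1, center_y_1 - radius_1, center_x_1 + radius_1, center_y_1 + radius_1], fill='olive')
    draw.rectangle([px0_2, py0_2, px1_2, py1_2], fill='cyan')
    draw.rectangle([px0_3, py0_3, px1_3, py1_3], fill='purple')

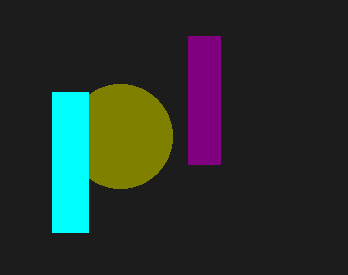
center_x_1 = 120, center_y_1 = 136, radius_1 = 52, px0_2 = 52, py0_2 = 92, px1_2 = 88, py1_2 = 232, px0_3 = 188, py0_3 = 36, px1_3 = 220, py1_3 = 164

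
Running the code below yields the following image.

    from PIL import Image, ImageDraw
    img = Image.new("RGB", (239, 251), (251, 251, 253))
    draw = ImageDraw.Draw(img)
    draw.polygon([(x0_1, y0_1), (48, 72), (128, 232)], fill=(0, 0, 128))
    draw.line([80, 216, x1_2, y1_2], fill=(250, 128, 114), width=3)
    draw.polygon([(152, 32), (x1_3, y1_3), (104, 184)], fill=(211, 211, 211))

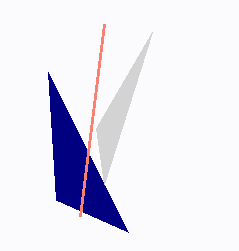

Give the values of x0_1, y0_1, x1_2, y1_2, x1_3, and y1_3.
x0_1 = 56; y0_1 = 200; x1_2 = 104; y1_2 = 24; x1_3 = 96; y1_3 = 128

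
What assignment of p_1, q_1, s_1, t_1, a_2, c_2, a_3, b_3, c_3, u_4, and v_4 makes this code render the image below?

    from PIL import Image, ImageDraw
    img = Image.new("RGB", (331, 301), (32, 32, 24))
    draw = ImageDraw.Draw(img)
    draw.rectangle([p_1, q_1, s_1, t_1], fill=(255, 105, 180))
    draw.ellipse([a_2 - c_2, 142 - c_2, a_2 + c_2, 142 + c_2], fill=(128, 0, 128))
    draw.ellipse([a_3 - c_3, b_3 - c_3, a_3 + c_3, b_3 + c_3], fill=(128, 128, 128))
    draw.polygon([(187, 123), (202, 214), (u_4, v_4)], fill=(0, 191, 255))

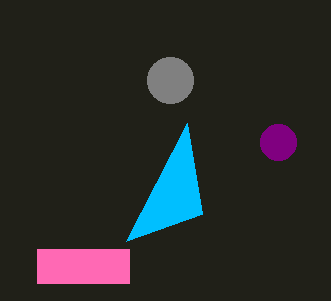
p_1 = 37
q_1 = 249
s_1 = 129
t_1 = 283
a_2 = 278
c_2 = 18
a_3 = 170
b_3 = 80
c_3 = 23
u_4 = 126
v_4 = 241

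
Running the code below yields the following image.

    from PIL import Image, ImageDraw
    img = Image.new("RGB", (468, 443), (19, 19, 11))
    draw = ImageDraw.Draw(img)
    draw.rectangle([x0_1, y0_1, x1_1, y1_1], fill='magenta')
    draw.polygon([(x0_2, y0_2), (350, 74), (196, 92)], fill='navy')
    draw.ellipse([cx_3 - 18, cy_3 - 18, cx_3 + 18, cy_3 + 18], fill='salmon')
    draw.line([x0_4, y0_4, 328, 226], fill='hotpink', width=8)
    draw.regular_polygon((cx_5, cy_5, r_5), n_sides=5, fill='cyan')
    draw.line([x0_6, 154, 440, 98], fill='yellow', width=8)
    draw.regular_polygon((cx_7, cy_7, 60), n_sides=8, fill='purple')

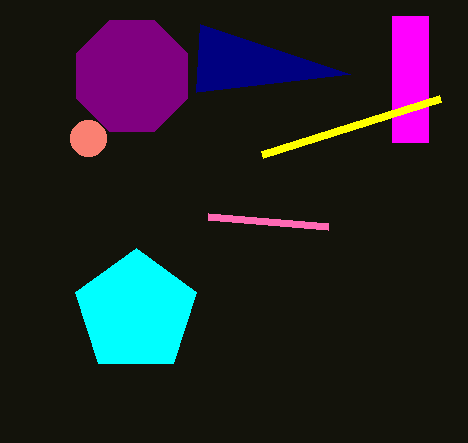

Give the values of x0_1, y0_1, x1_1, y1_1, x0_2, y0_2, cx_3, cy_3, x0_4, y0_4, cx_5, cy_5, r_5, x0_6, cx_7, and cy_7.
x0_1 = 392, y0_1 = 16, x1_1 = 428, y1_1 = 142, x0_2 = 200, y0_2 = 24, cx_3 = 88, cy_3 = 138, x0_4 = 208, y0_4 = 216, cx_5 = 136, cy_5 = 312, r_5 = 64, x0_6 = 262, cx_7 = 132, cy_7 = 76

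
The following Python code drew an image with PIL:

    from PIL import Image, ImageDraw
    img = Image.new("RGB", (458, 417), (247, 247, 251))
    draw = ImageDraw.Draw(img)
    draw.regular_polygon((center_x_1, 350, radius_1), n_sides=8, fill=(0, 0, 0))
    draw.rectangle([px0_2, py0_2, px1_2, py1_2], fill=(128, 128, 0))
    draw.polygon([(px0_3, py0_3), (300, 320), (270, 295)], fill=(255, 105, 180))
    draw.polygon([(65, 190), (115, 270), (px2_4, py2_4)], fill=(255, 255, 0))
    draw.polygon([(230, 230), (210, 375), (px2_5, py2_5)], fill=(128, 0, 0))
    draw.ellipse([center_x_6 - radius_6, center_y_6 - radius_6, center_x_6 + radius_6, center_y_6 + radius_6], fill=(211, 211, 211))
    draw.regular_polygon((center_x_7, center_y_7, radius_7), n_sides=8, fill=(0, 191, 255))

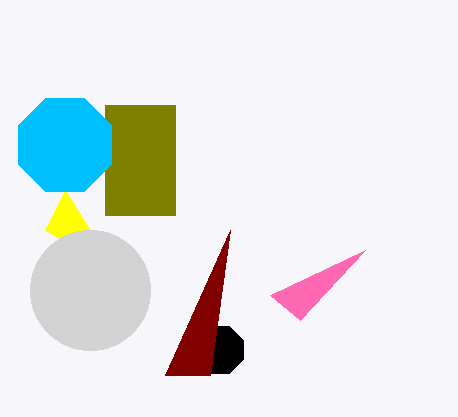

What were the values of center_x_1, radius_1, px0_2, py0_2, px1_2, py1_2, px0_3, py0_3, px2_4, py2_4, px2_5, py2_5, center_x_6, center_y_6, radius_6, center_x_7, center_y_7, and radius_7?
center_x_1 = 220, radius_1 = 25, px0_2 = 105, py0_2 = 105, px1_2 = 175, py1_2 = 215, px0_3 = 365, py0_3 = 250, px2_4 = 45, py2_4 = 230, px2_5 = 165, py2_5 = 375, center_x_6 = 90, center_y_6 = 290, radius_6 = 60, center_x_7 = 65, center_y_7 = 145, radius_7 = 50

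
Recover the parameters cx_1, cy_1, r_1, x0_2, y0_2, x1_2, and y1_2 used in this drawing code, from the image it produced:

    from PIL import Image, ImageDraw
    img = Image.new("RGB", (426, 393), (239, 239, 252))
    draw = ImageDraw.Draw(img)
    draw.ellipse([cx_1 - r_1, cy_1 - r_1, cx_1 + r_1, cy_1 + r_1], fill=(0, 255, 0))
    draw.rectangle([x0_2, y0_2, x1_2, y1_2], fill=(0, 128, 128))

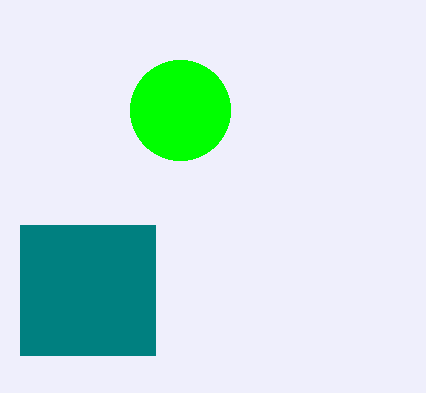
cx_1 = 180, cy_1 = 110, r_1 = 50, x0_2 = 20, y0_2 = 225, x1_2 = 155, y1_2 = 355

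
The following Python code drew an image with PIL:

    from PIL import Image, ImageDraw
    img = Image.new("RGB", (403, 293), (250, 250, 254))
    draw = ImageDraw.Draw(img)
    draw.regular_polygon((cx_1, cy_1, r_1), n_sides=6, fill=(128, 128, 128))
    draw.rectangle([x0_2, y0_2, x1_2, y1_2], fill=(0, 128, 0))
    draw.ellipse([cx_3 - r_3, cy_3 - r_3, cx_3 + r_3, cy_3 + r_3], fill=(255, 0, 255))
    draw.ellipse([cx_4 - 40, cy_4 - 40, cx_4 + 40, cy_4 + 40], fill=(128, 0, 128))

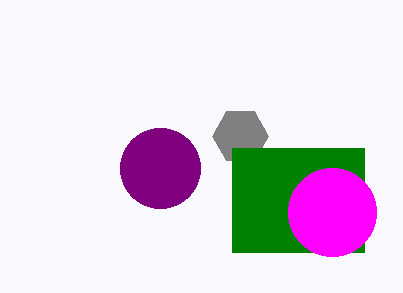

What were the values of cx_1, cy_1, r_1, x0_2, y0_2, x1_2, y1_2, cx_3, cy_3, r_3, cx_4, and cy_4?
cx_1 = 240, cy_1 = 136, r_1 = 28, x0_2 = 232, y0_2 = 148, x1_2 = 364, y1_2 = 252, cx_3 = 332, cy_3 = 212, r_3 = 44, cx_4 = 160, cy_4 = 168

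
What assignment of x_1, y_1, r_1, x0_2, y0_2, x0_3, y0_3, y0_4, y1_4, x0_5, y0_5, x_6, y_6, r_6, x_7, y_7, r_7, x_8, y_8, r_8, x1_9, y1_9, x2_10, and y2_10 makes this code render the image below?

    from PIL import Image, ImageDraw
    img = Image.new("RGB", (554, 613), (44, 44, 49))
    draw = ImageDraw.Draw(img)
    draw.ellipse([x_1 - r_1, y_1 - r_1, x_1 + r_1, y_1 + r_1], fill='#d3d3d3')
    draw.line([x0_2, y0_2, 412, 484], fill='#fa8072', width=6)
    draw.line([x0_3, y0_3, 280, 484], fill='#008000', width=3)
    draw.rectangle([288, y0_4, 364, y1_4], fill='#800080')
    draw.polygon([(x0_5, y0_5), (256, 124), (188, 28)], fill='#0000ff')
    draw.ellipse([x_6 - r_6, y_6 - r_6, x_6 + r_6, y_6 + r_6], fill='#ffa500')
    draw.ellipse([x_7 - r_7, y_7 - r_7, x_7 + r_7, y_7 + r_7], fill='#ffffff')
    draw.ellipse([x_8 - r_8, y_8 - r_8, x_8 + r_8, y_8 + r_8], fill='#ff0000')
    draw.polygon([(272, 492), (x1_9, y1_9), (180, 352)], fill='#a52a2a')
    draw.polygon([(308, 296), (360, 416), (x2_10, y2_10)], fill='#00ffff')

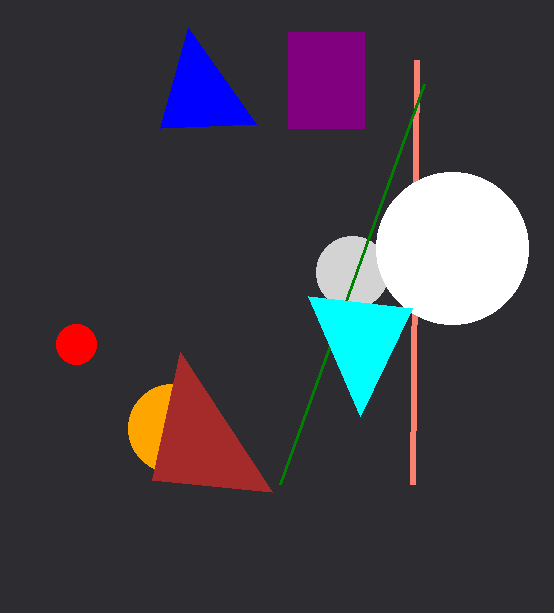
x_1 = 352, y_1 = 272, r_1 = 36, x0_2 = 416, y0_2 = 60, x0_3 = 424, y0_3 = 84, y0_4 = 32, y1_4 = 128, x0_5 = 160, y0_5 = 128, x_6 = 172, y_6 = 428, r_6 = 44, x_7 = 452, y_7 = 248, r_7 = 76, x_8 = 76, y_8 = 344, r_8 = 20, x1_9 = 152, y1_9 = 480, x2_10 = 412, y2_10 = 308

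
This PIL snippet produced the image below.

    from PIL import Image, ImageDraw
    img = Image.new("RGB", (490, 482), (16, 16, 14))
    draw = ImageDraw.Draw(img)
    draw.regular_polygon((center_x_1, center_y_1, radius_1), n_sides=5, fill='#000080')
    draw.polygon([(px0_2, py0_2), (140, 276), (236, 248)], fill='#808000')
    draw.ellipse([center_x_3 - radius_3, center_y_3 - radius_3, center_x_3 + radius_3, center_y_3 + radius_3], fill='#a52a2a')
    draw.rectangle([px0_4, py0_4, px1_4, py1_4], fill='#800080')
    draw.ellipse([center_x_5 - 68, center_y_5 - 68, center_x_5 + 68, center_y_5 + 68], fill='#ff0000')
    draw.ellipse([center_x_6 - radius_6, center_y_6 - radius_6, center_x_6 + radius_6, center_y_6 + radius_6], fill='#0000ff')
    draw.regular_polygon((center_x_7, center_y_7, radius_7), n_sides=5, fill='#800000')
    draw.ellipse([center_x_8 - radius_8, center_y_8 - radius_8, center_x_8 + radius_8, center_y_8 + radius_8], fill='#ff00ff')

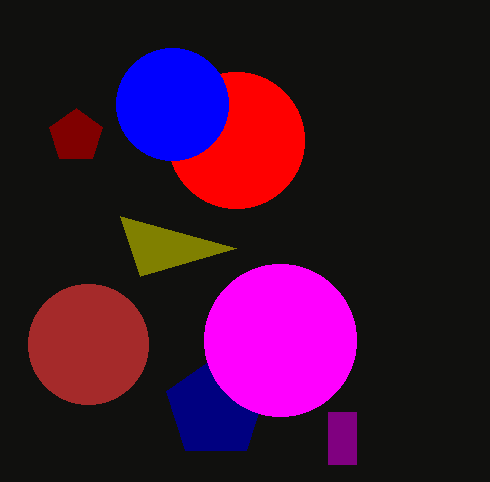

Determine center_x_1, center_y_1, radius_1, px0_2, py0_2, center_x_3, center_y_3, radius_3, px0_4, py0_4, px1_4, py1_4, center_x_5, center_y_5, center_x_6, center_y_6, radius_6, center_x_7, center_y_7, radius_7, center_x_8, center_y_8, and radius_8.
center_x_1 = 216
center_y_1 = 408
radius_1 = 52
px0_2 = 120
py0_2 = 216
center_x_3 = 88
center_y_3 = 344
radius_3 = 60
px0_4 = 328
py0_4 = 412
px1_4 = 356
py1_4 = 464
center_x_5 = 236
center_y_5 = 140
center_x_6 = 172
center_y_6 = 104
radius_6 = 56
center_x_7 = 76
center_y_7 = 136
radius_7 = 28
center_x_8 = 280
center_y_8 = 340
radius_8 = 76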